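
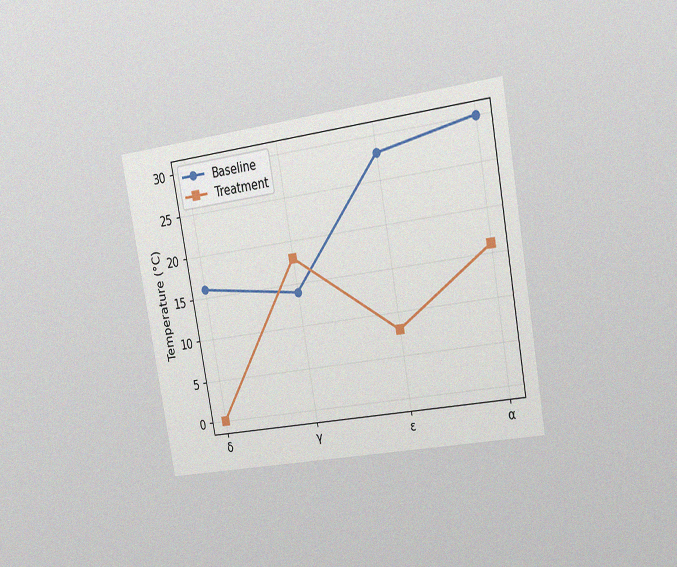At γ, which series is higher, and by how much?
The chart is tilted about 10° counter-clockwise and viewed slightly from the right, with some photo noise. At γ, Treatment sits above the other line by 4°C.

Treatment, by 4°C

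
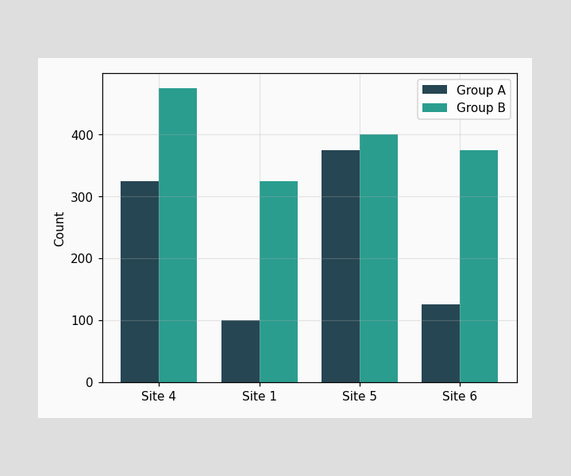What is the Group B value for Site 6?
375

The Group B bar at Site 6 reaches 375 on the y-axis.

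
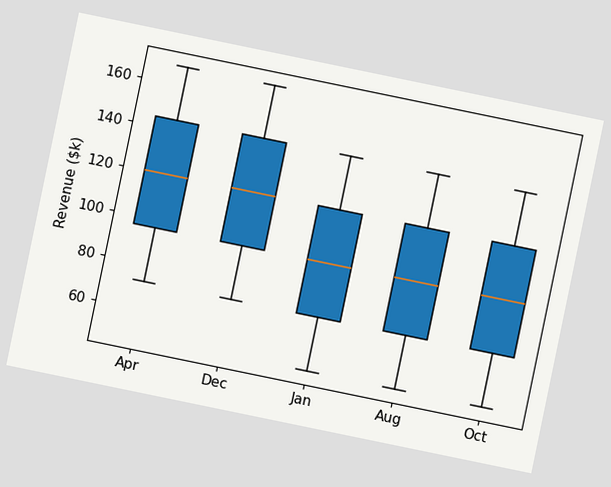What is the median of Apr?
The chart is tilted about 12° clockwise. The median line in the Apr box sits at $120k.

$120k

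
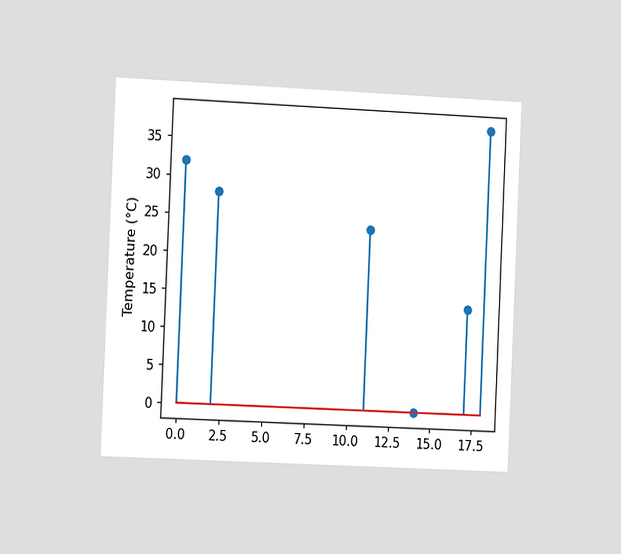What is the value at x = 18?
38°C

The chart is tilted about 3° clockwise and viewed slightly from the left. The stem at x=18 reaches 38°C.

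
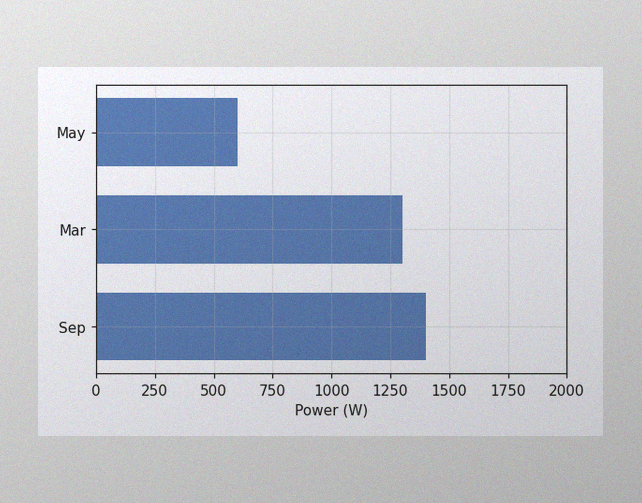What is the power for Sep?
The image has some photo noise and uneven lighting. Reading along the chart's x-axis, the Sep bar reaches 1400W.

1400W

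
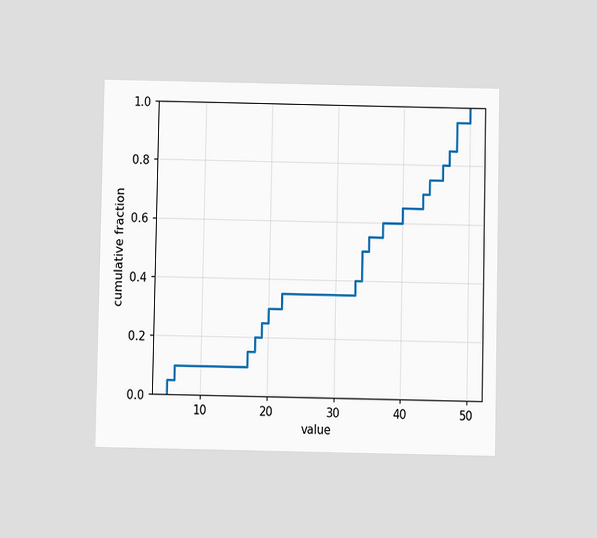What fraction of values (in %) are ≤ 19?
25%

The chart is viewed at a slight angle. At x=19 the ECDF step is at 25%.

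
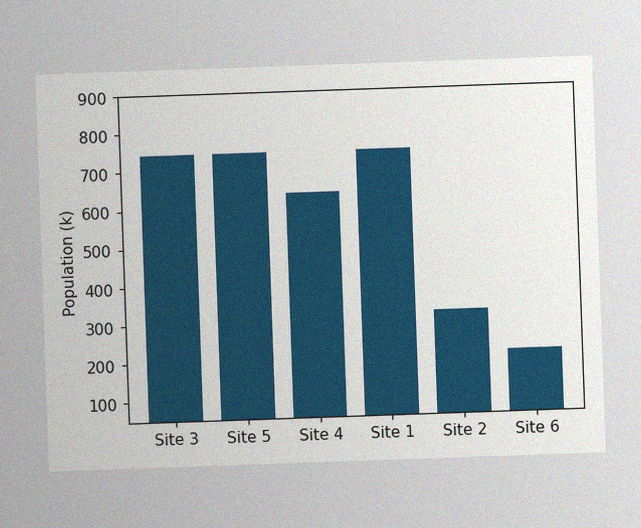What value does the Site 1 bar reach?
742k

The chart is tilted about 2° counter-clockwise, with some photo noise. Reading along the chart's y-axis, the Site 1 bar reaches 742k.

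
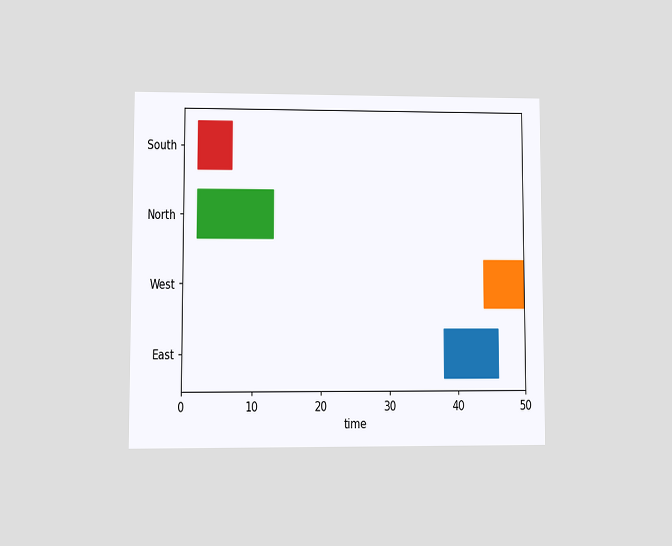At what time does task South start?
The chart is viewed at a slight angle. The South bar begins at t=2.

2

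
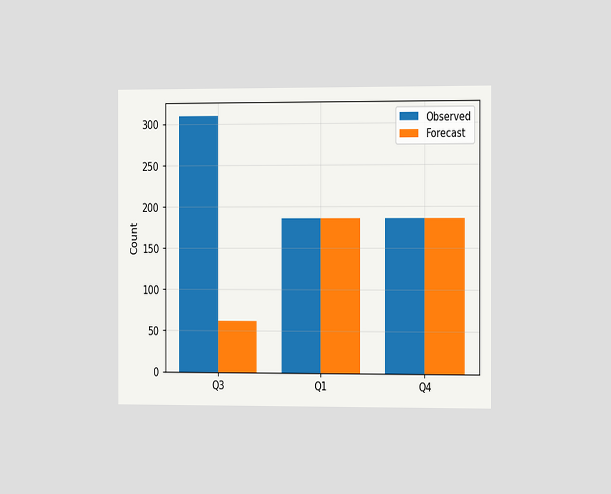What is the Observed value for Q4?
186

The chart is viewed at a slight angle. The Observed bar at Q4 reaches 186 on the y-axis.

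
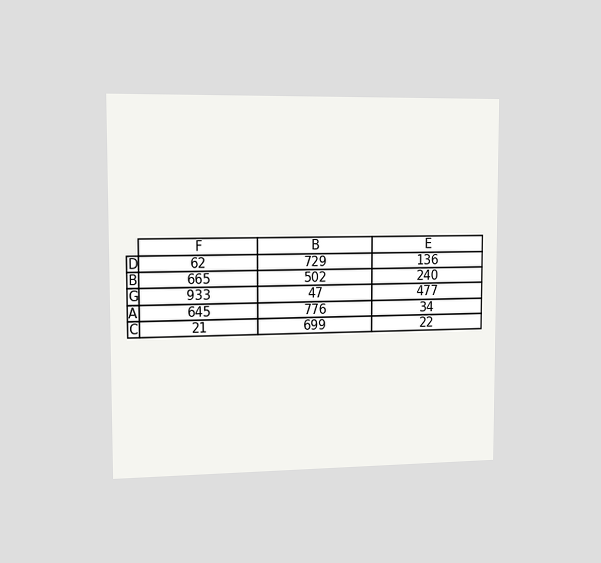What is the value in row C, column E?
The chart is viewed slightly from the left. The (C, E) cell reads 22.

22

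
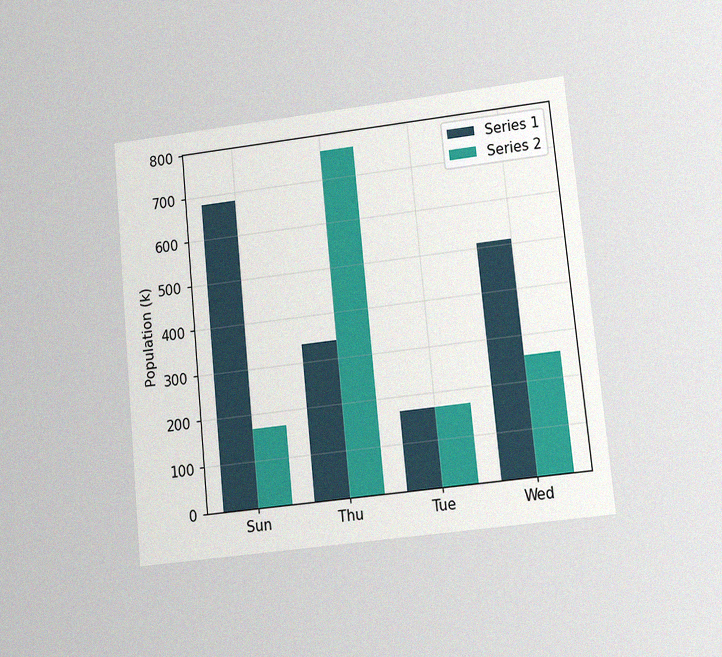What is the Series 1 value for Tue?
170k

The chart is tilted about 6° counter-clockwise and viewed at a slight angle, with some photo noise. The Series 1 bar at Tue reaches 170k on the y-axis.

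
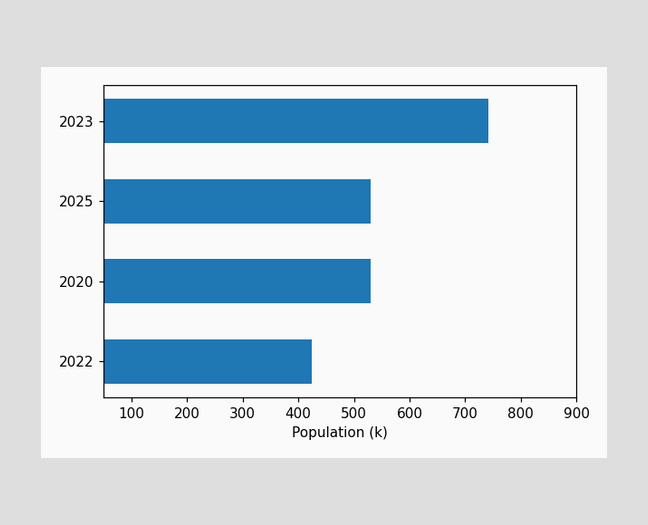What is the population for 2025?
Reading along the chart's x-axis, the 2025 bar reaches 530k.

530k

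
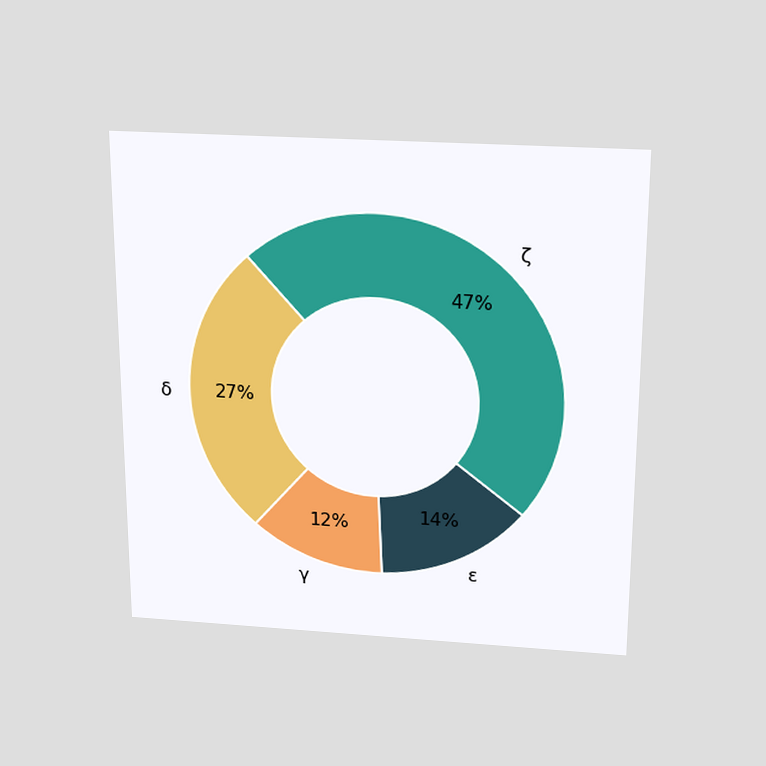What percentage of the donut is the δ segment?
27%

The chart is viewed slightly from above. The δ segment takes up 27% of the ring.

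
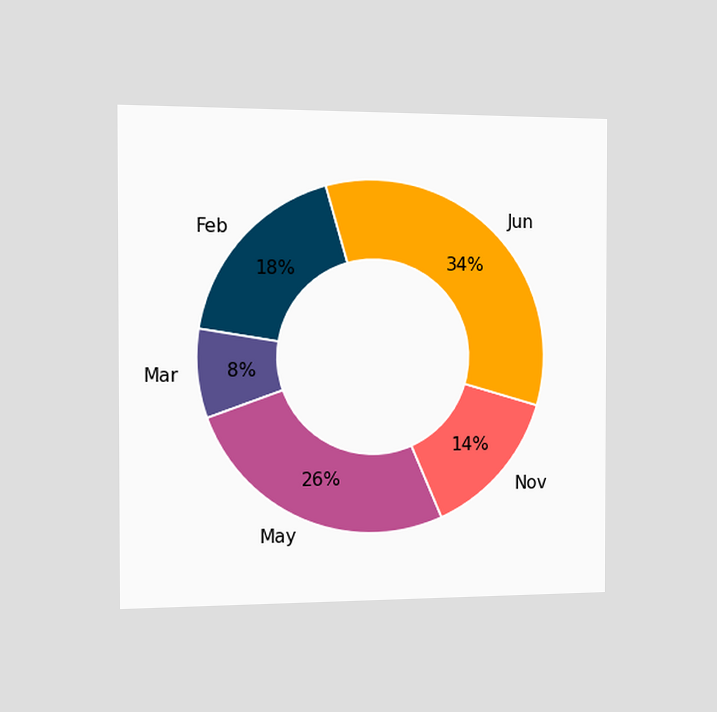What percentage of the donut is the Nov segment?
14%

The chart is viewed slightly from the left. The Nov segment takes up 14% of the ring.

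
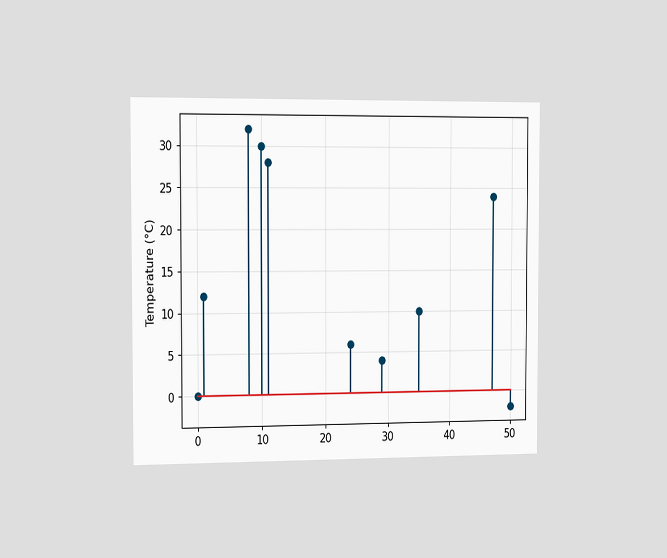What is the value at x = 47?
The chart is viewed slightly from the left. The stem at x=47 reaches 24°C.

24°C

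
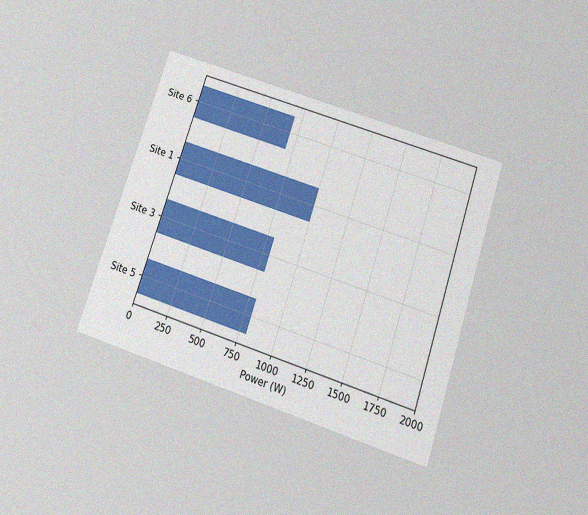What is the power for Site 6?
The chart is tilted about 18° clockwise and viewed slightly from below, with some photo noise. Reading along the chart's x-axis, the Site 6 bar reaches 700W.

700W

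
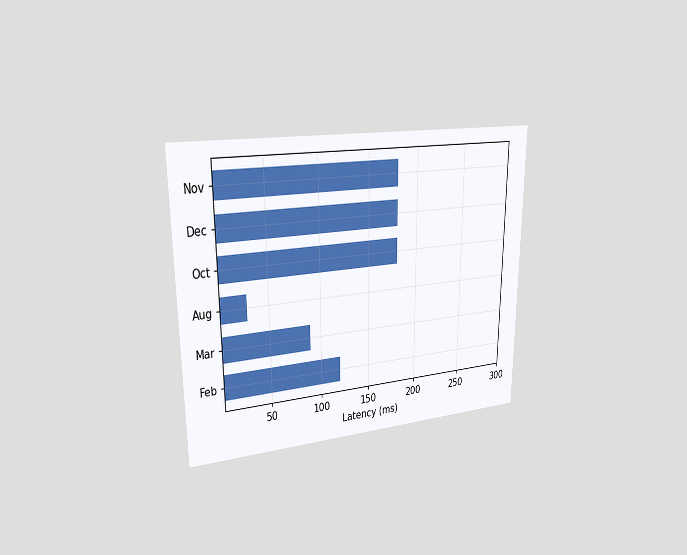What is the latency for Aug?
30ms

The chart is viewed slightly from the left. Reading along the chart's x-axis, the Aug bar reaches 30ms.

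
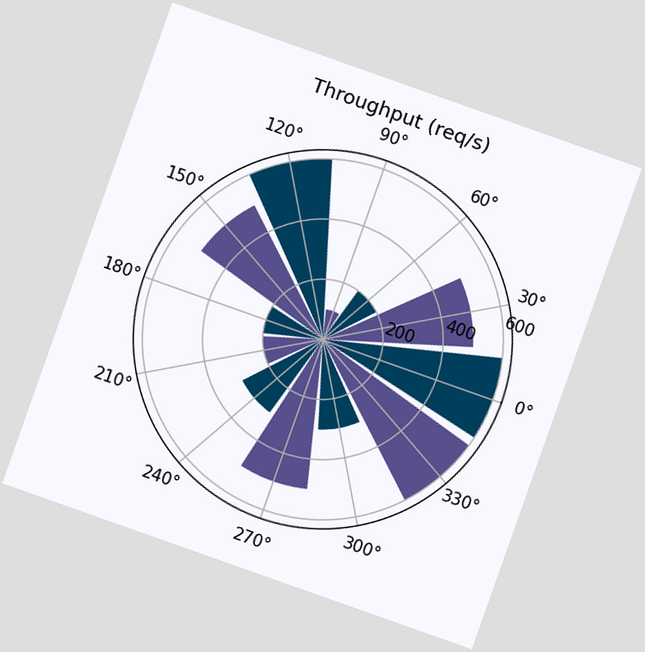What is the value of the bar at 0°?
The chart is tilted about 19° clockwise. The bar at 0° reaches 600req/s on the radial axis.

600req/s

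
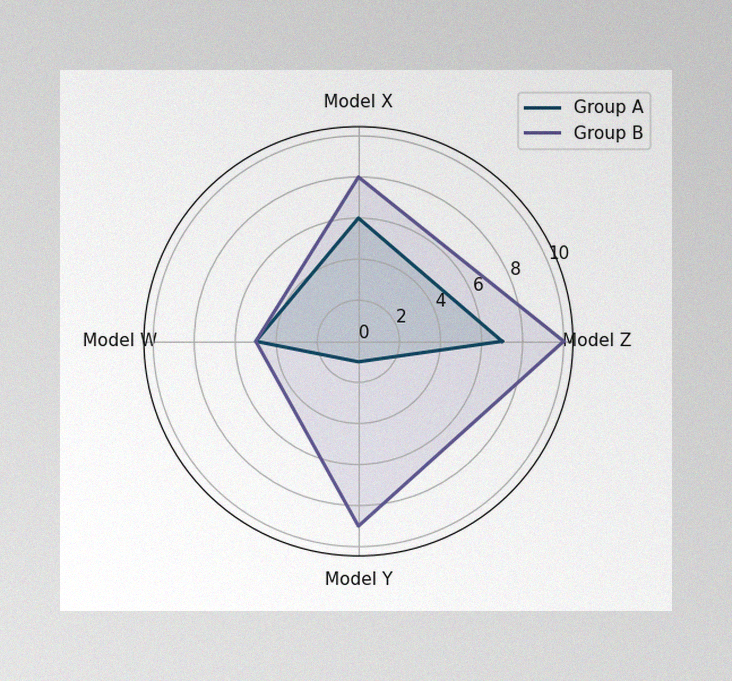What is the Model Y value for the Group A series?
The image has some photo noise and uneven lighting. On the Model Y axis, Group A reaches 1.

1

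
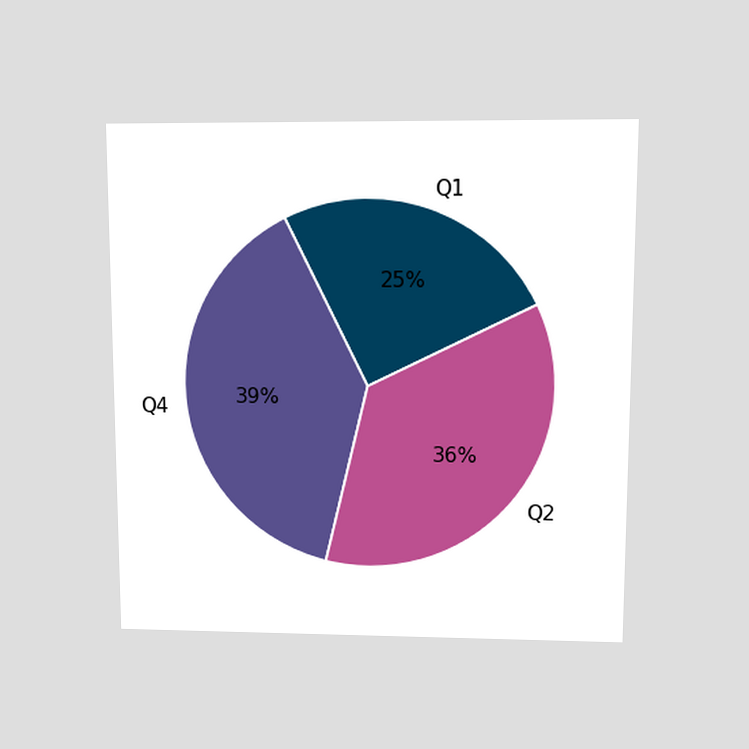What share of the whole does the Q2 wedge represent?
The chart is viewed at a slight angle. The Q2 slice takes up 36% of the pie.

36%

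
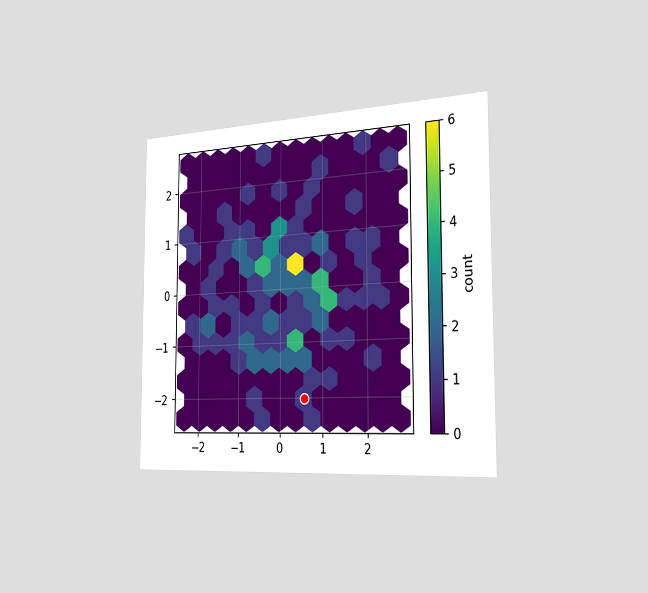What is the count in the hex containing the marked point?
1

The chart is viewed slightly from the right. The marked hex reads 1 on the colorbar.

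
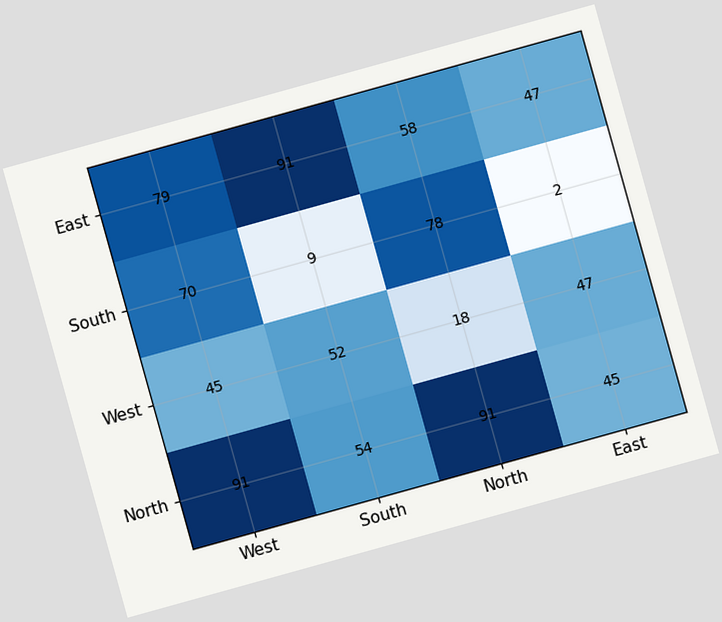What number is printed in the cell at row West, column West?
45

The chart is tilted about 16° counter-clockwise. The (West, West) cell reads 45.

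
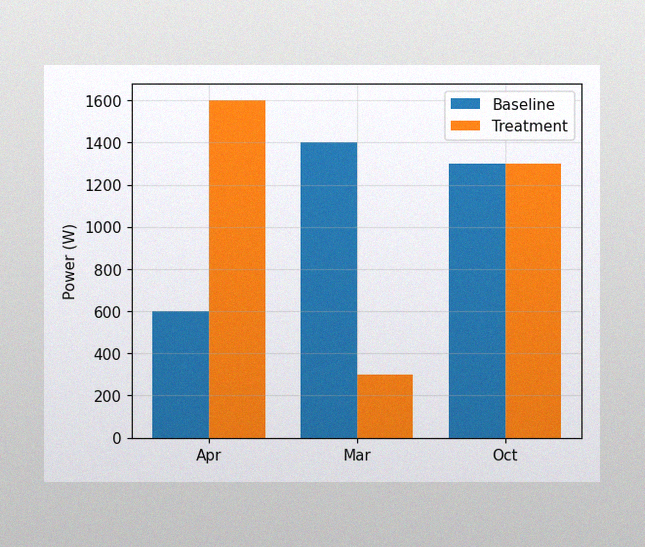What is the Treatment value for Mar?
300W

The image has some photo noise and uneven lighting. The Treatment bar at Mar reaches 300W on the y-axis.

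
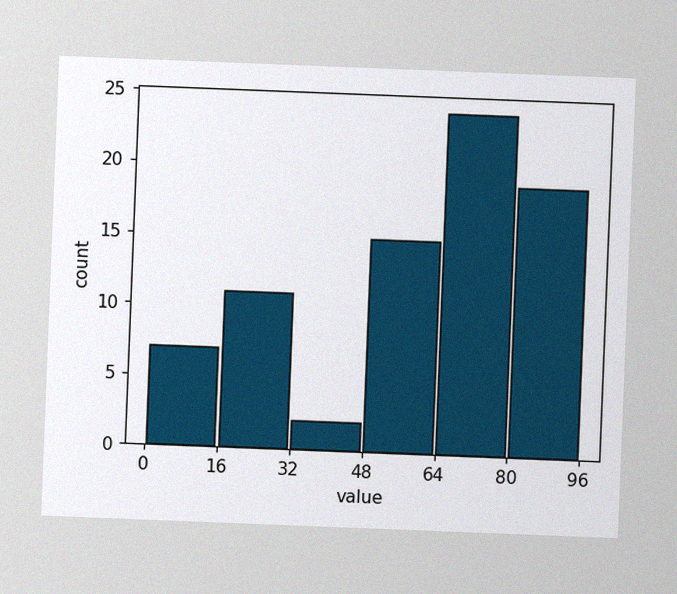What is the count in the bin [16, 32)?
11

The chart is tilted about 2° clockwise, with some photo noise. The [16, 32) bin has height 11.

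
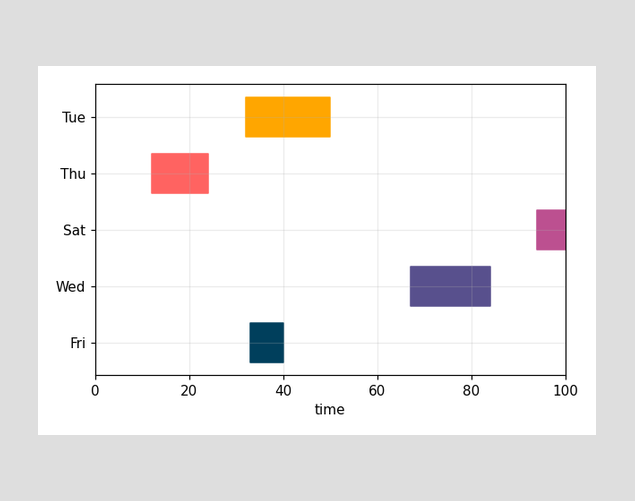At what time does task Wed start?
The Wed bar begins at t=67.

67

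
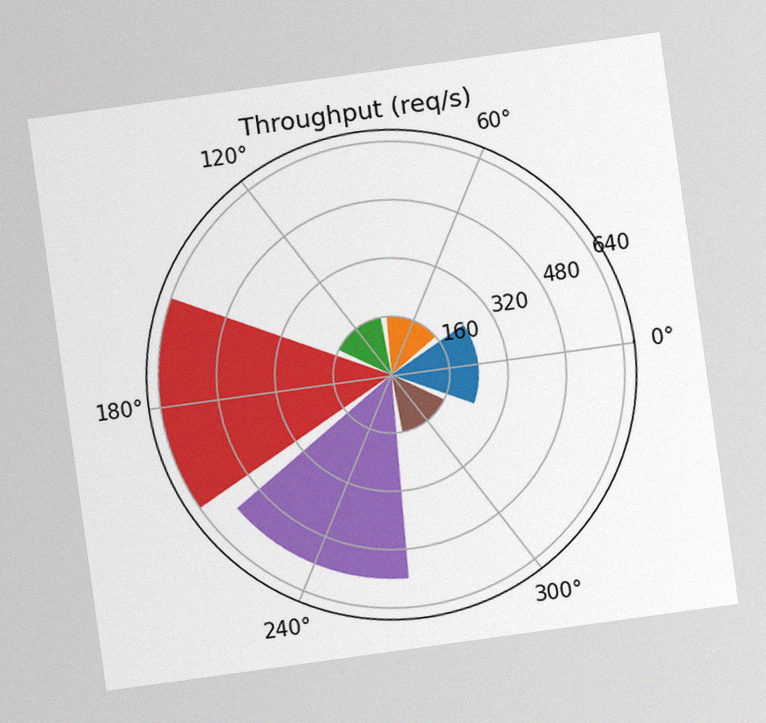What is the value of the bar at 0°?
The chart is tilted about 8° counter-clockwise, with some photo noise. The bar at 0° reaches 240req/s on the radial axis.

240req/s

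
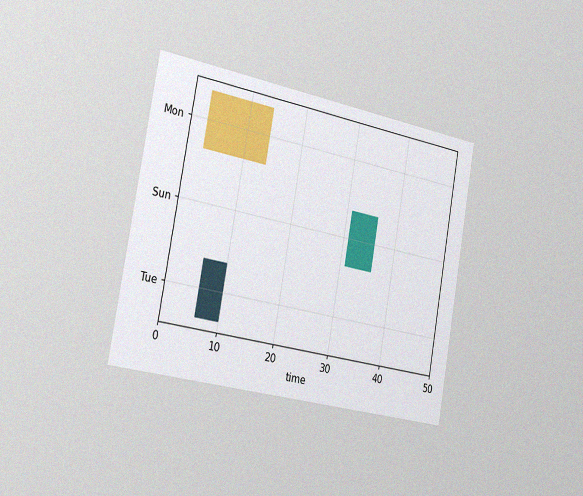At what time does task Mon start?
3

The chart is tilted about 10° clockwise and viewed slightly from the left, with some photo noise. The Mon bar begins at t=3.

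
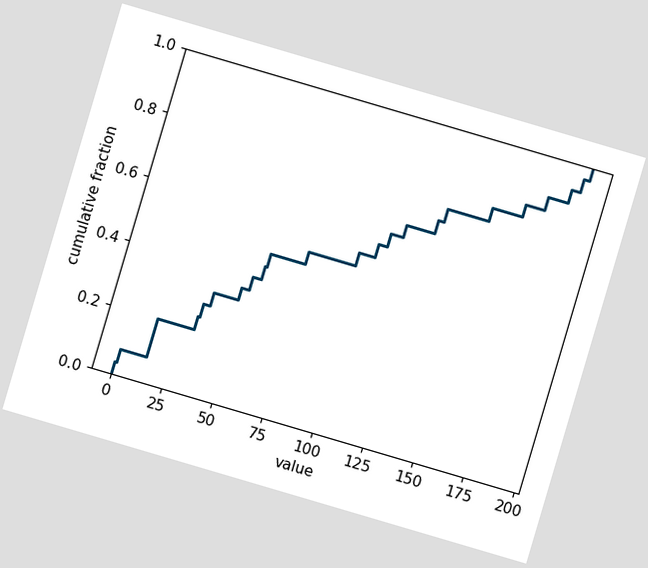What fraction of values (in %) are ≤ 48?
The chart is tilted about 16° clockwise. At x=48 the ECDF step is at 36%.

36%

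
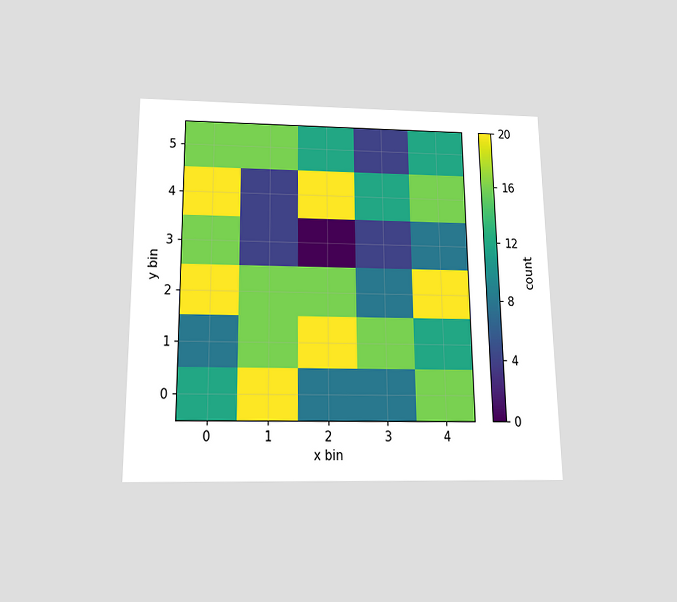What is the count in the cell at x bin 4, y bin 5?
The chart is viewed slightly from below. Matching the cell (4, 5) against the colorbar gives 12.

12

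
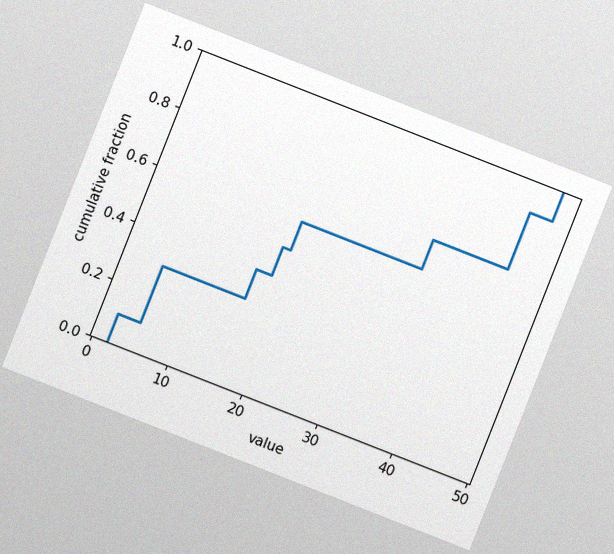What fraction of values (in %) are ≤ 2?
The chart is tilted about 21° clockwise, with some photo noise. At x=2 the ECDF step is at 10%.

10%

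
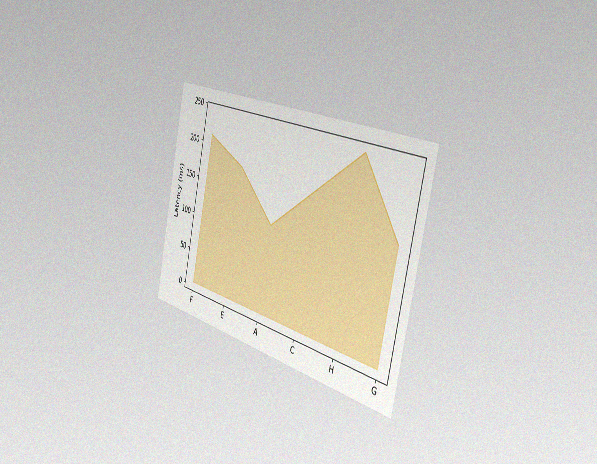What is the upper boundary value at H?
The chart is tilted about 13° clockwise and viewed slightly from the right, with some photo noise. At H the upper boundary is at 240ms.

240ms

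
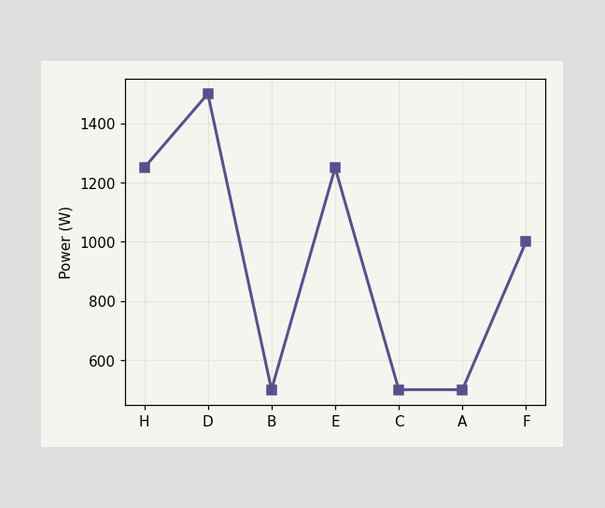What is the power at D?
At D, the line is at 1500W.

1500W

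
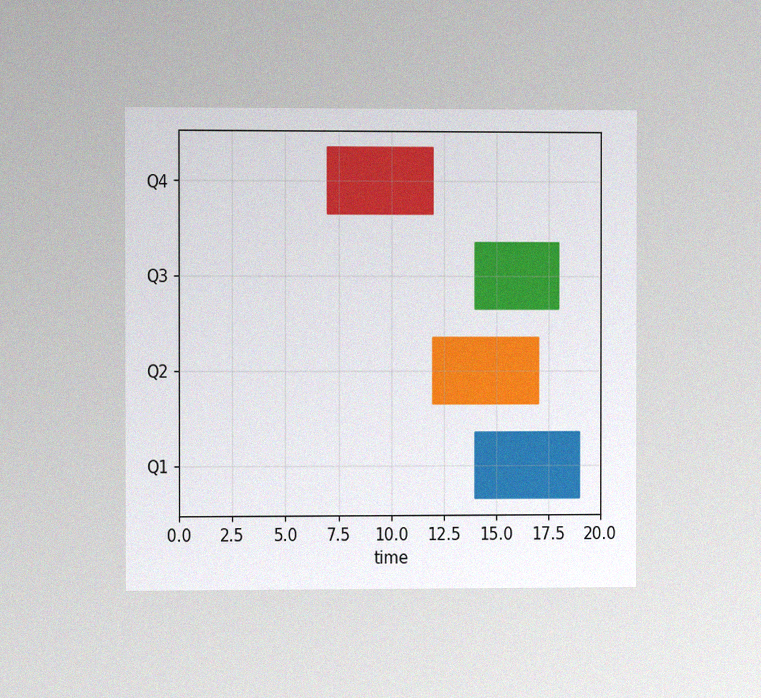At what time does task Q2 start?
The chart is viewed slightly from the left, with some photo noise. The Q2 bar begins at t=12.

12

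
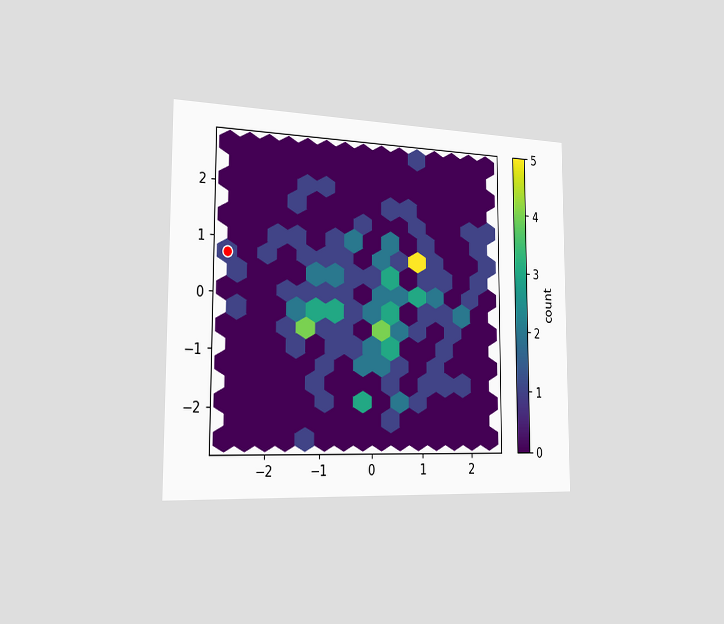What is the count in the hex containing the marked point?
The chart is viewed slightly from the left. The marked hex reads 1 on the colorbar.

1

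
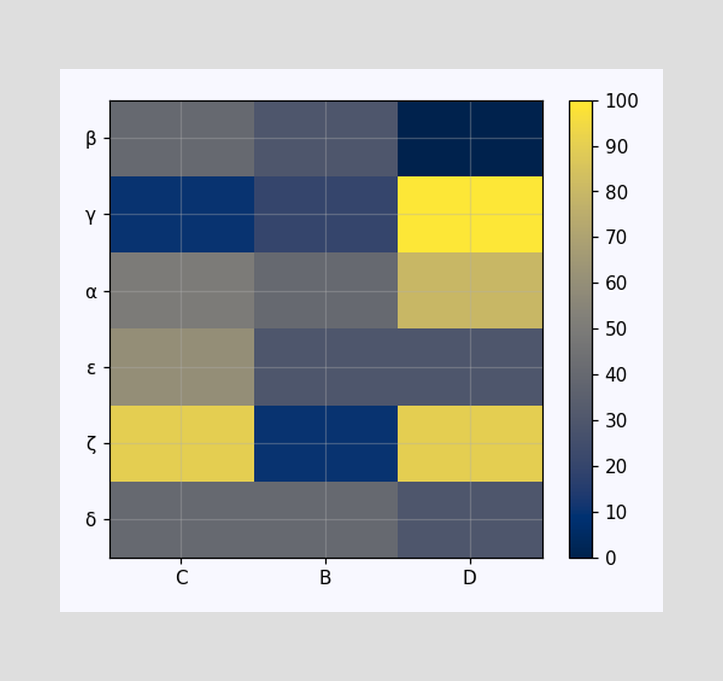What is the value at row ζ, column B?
10

Matching cell (ζ, B) against the colorbar gives 10.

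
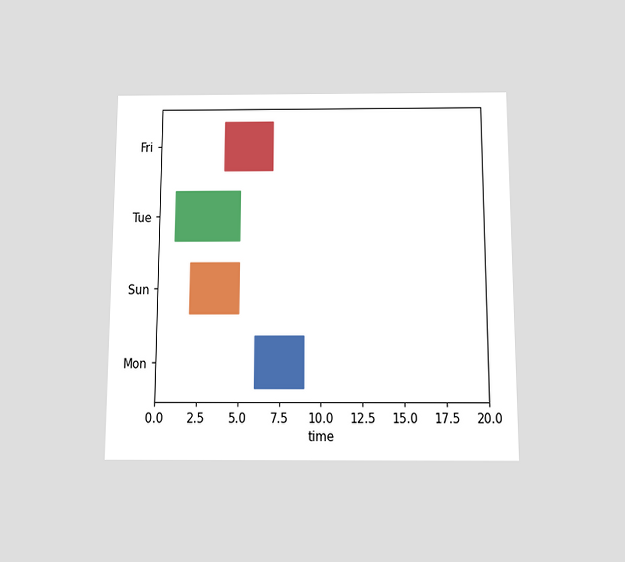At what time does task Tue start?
The chart is viewed slightly from below. The Tue bar begins at t=1.

1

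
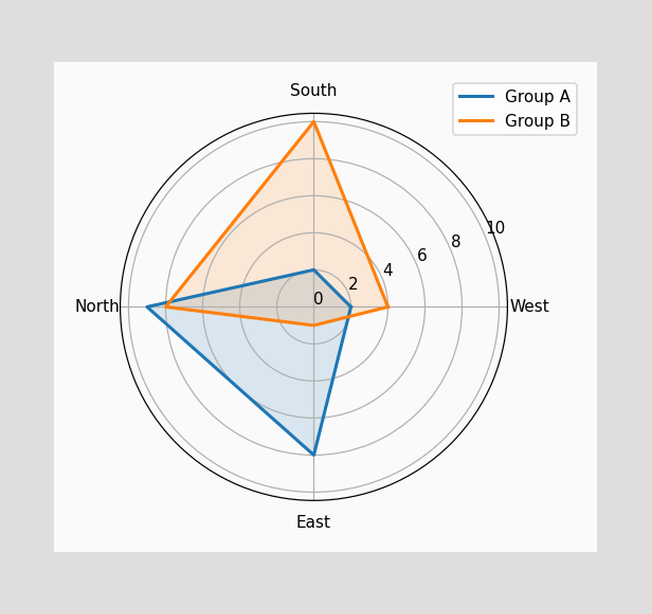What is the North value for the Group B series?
8

On the North axis, Group B reaches 8.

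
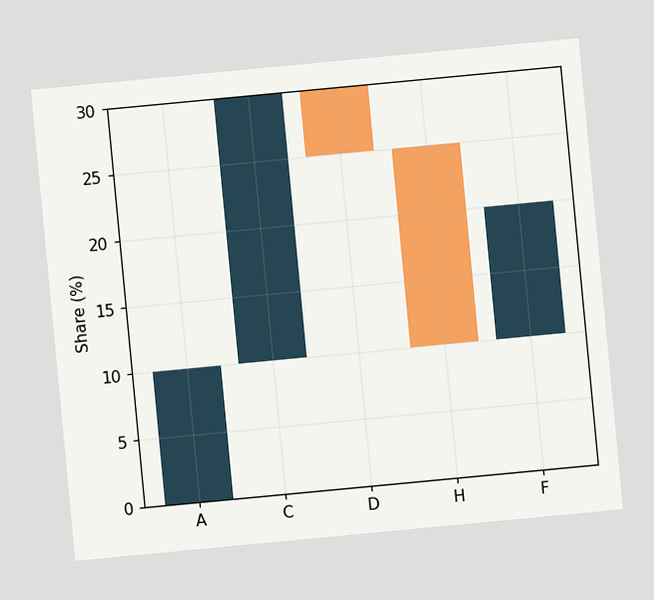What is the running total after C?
The chart is tilted about 5° counter-clockwise. After C the running total reaches 30%.

30%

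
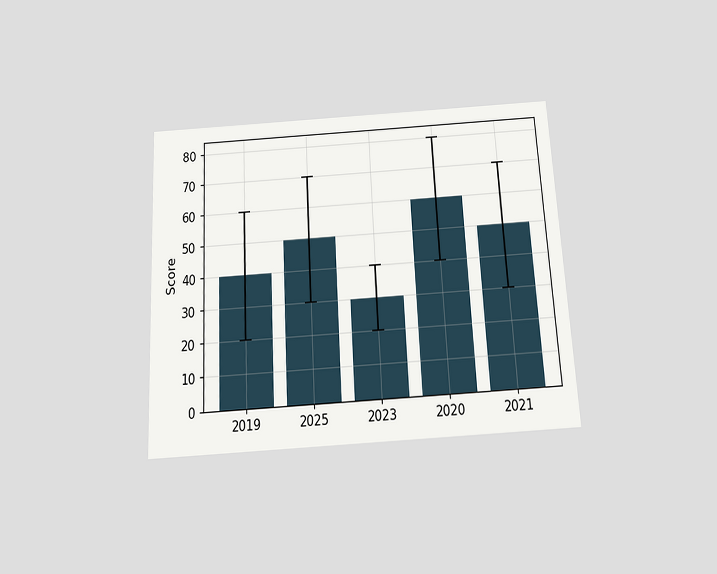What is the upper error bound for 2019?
60

The chart is tilted about 3° counter-clockwise and viewed slightly from below. The 2019 bar's upper whisker reaches 60.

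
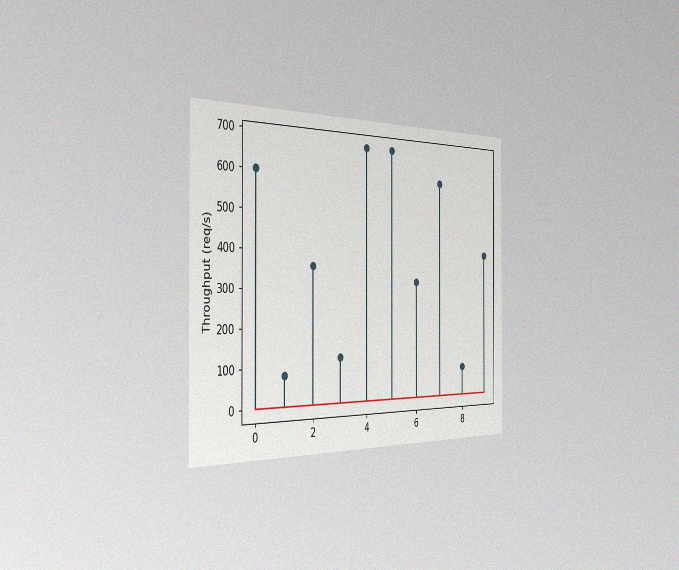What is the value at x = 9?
400req/s

The chart is viewed slightly from the left, with some photo noise. The stem at x=9 reaches 400req/s.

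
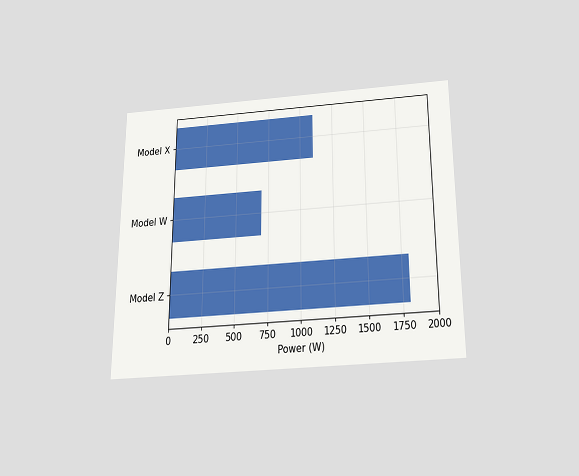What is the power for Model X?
The chart is viewed slightly from below. Reading along the chart's x-axis, the Model X bar reaches 1100W.

1100W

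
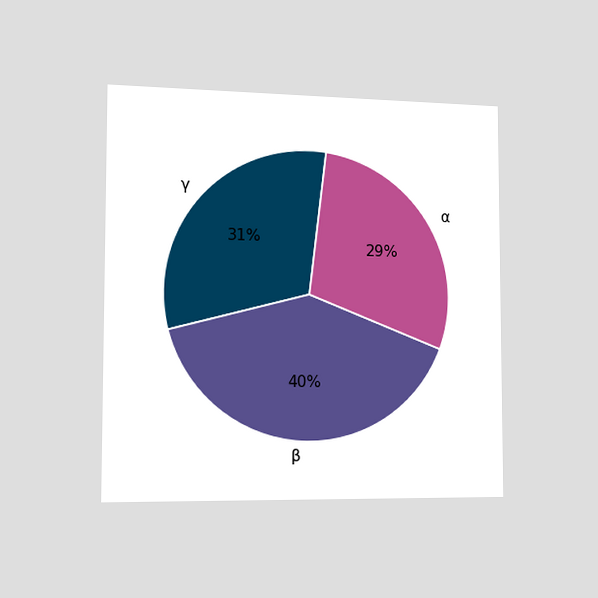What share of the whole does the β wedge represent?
The chart is viewed slightly from the left. The β slice takes up 40% of the pie.

40%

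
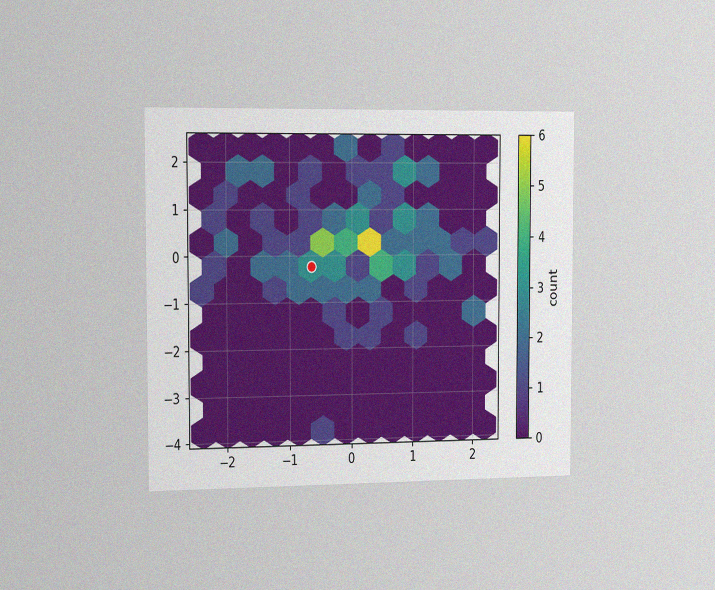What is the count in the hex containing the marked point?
3

The chart is viewed slightly from the left, with some photo noise. The marked hex reads 3 on the colorbar.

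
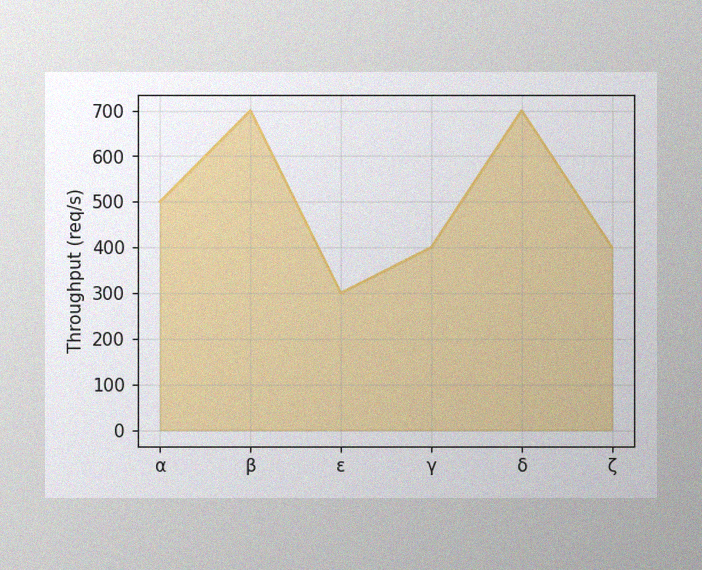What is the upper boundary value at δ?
700req/s

The image has some photo noise and uneven lighting. At δ the upper boundary is at 700req/s.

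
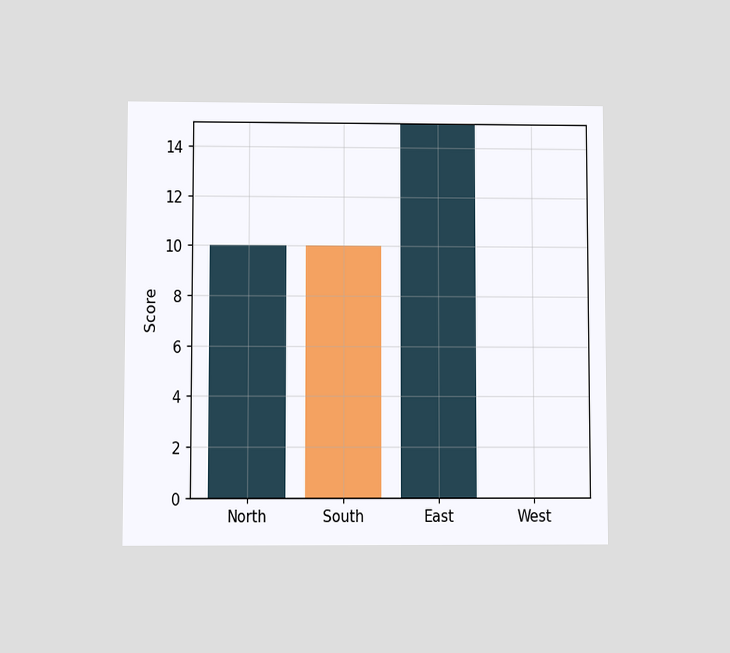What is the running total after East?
The chart is viewed at a slight angle. After East the running total reaches 15.

15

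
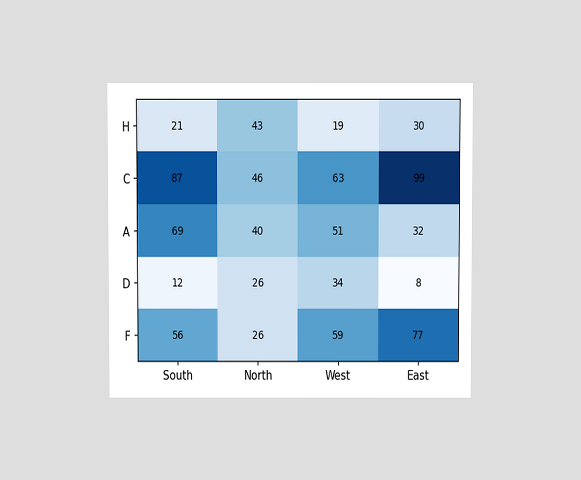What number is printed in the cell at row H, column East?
The chart is viewed slightly from above. The (H, East) cell reads 30.

30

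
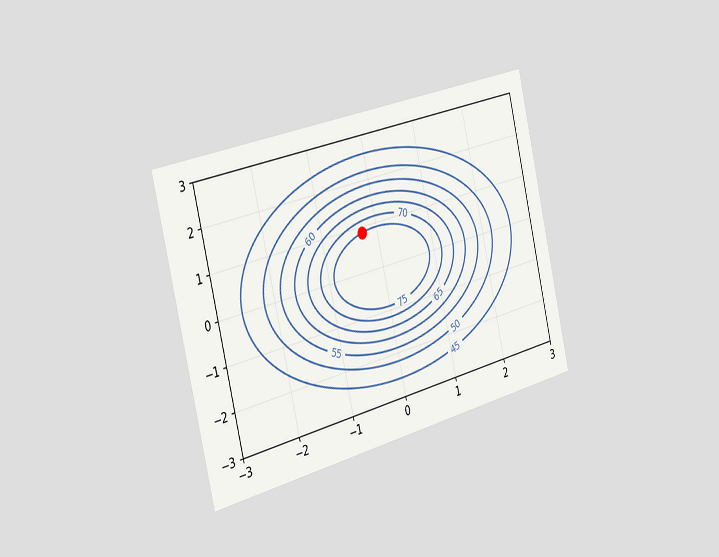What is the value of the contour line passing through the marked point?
75

The chart is tilted about 14° counter-clockwise and viewed slightly from the left. The marked point sits on the contour labelled 75.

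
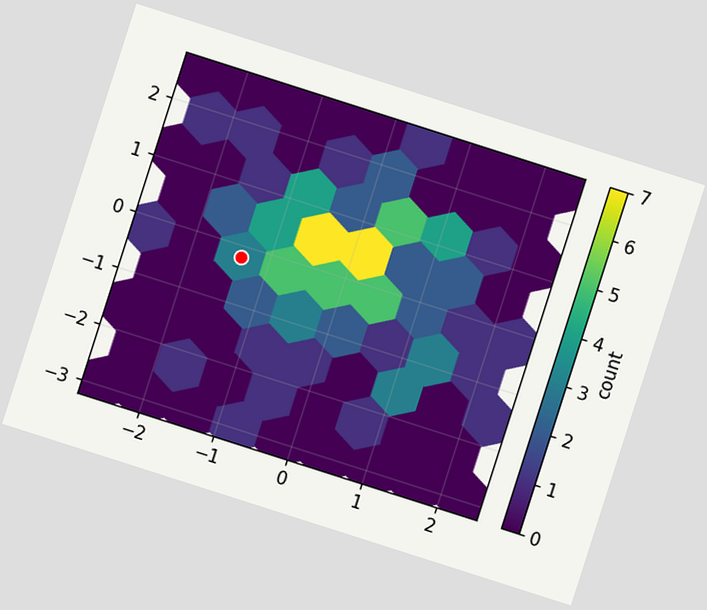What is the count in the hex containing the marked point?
The chart is tilted about 18° clockwise. The marked hex reads 3 on the colorbar.

3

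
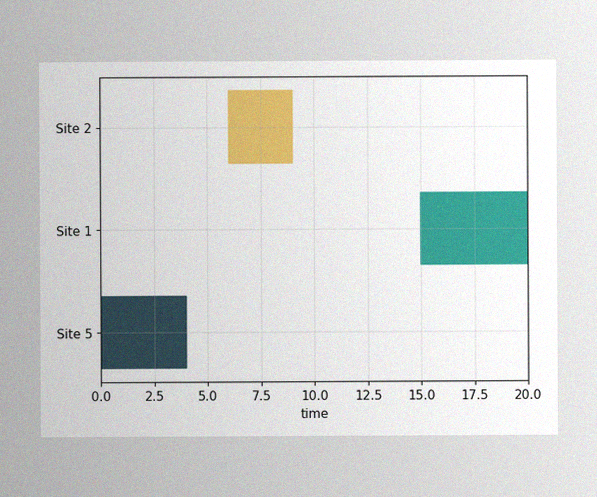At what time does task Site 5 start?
0

The image has some photo noise and uneven lighting. The Site 5 bar begins at t=0.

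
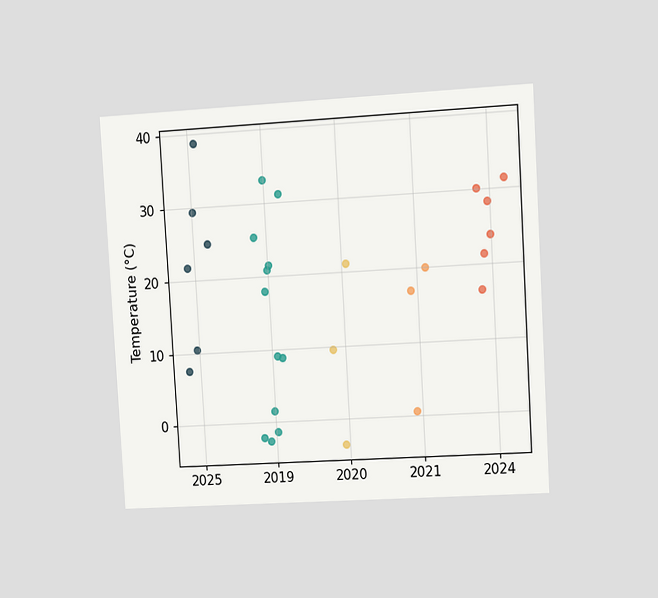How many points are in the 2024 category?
The chart is tilted about 3° counter-clockwise and viewed at a slight angle. Counting the markers in the 2024 column gives 6.

6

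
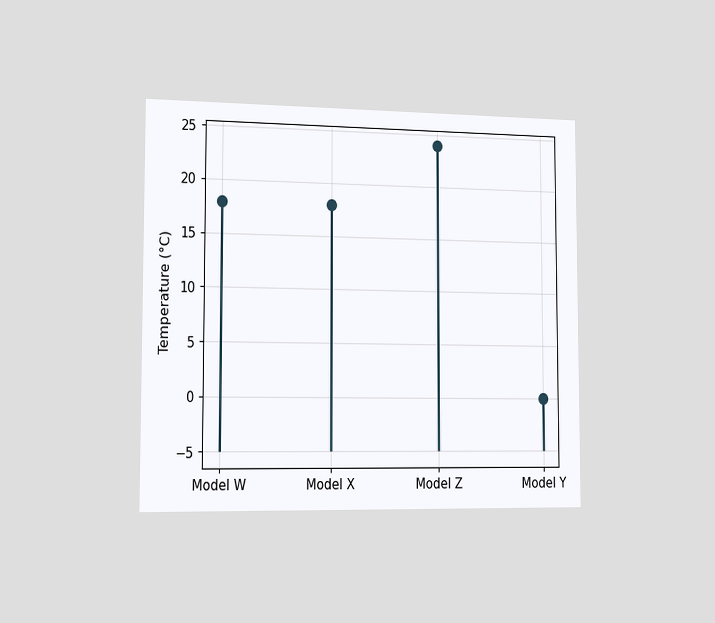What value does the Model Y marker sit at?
0°C

The chart is viewed slightly from the left. The Model Y marker sits at 0°C.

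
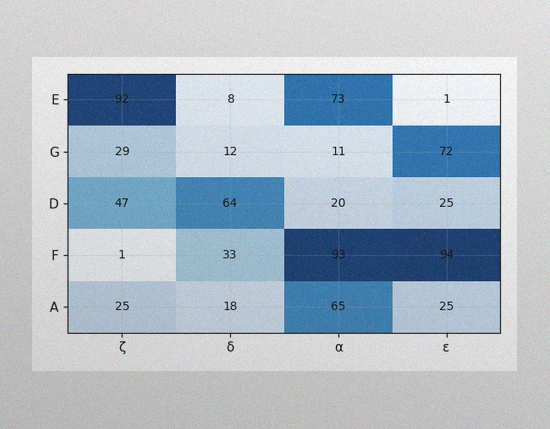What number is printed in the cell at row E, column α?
The image has some photo noise and uneven lighting. The (E, α) cell reads 73.

73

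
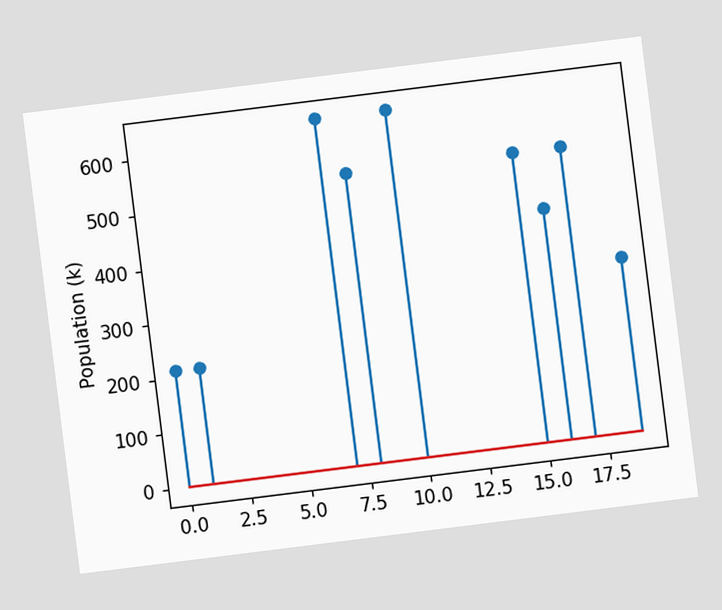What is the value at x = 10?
The chart is tilted about 7° counter-clockwise. The stem at x=10 reaches 636k.

636k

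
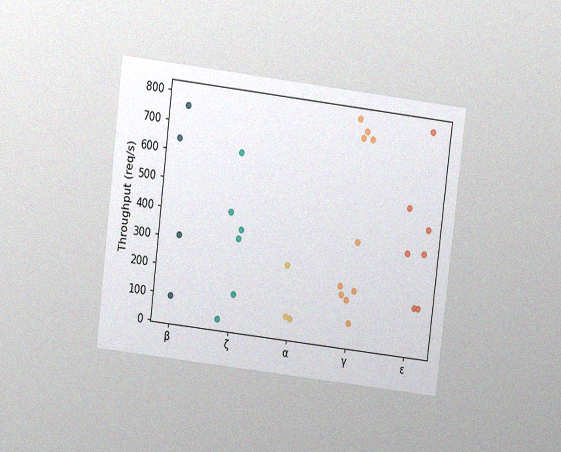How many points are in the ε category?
The chart is tilted about 7° clockwise and viewed at a slight angle, with some photo noise. Counting the markers in the ε column gives 7.

7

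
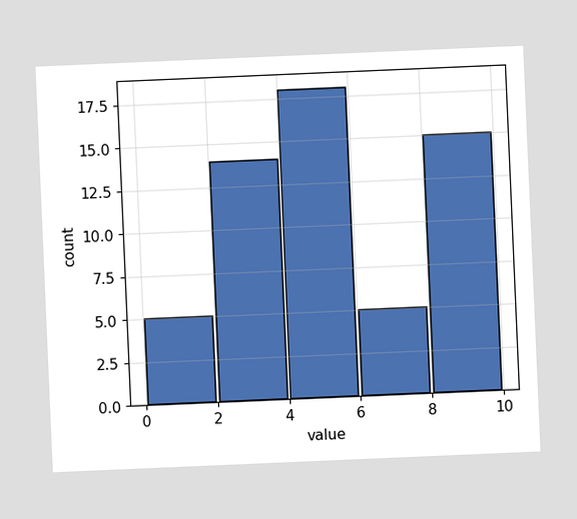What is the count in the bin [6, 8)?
The chart is tilted about 2° counter-clockwise. The [6, 8) bin has height 5.

5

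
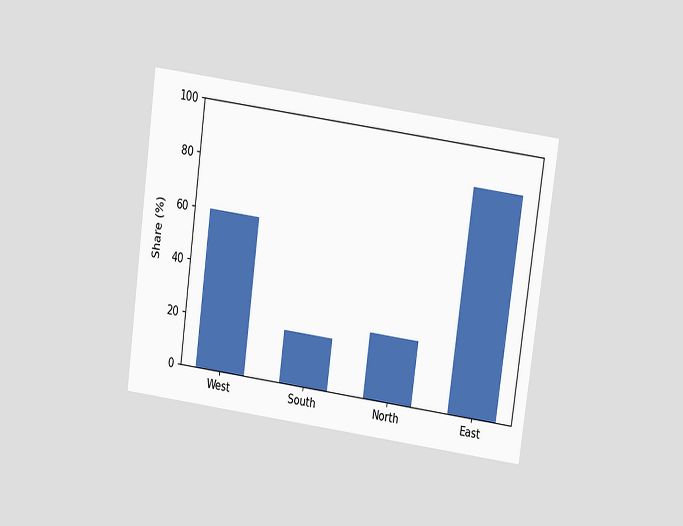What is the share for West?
60%

The chart is tilted about 8° clockwise and viewed slightly from above. Reading along the chart's y-axis, the West bar reaches 60%.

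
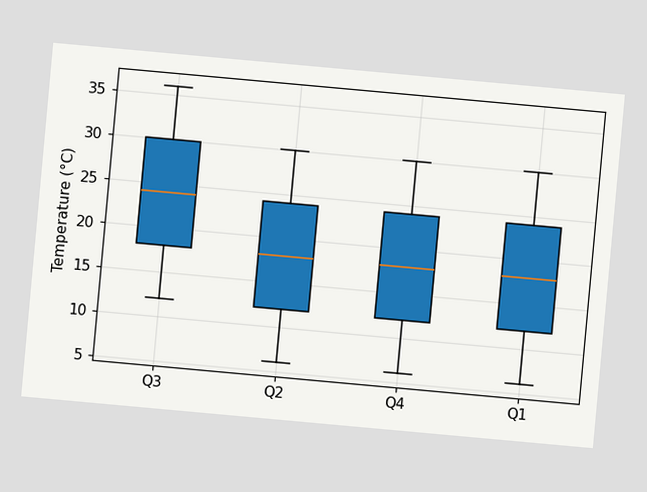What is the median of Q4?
18°C

The chart is tilted about 5° clockwise. The median line in the Q4 box sits at 18°C.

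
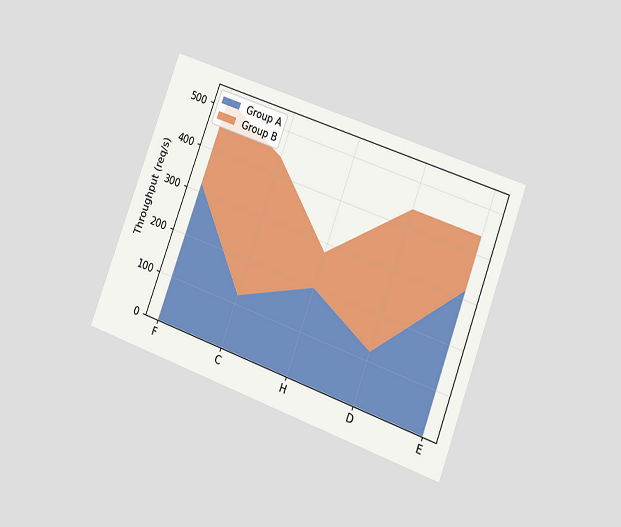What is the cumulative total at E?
440req/s

The chart is tilted about 20° clockwise and viewed at a slight angle. The stacked total at E reaches 440req/s.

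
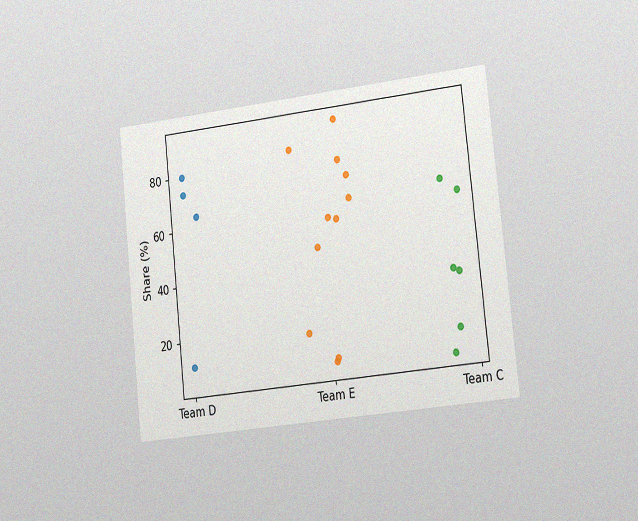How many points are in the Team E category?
The chart is tilted about 6° counter-clockwise and viewed slightly from the right, with some photo noise. Counting the markers in the Team E column gives 11.

11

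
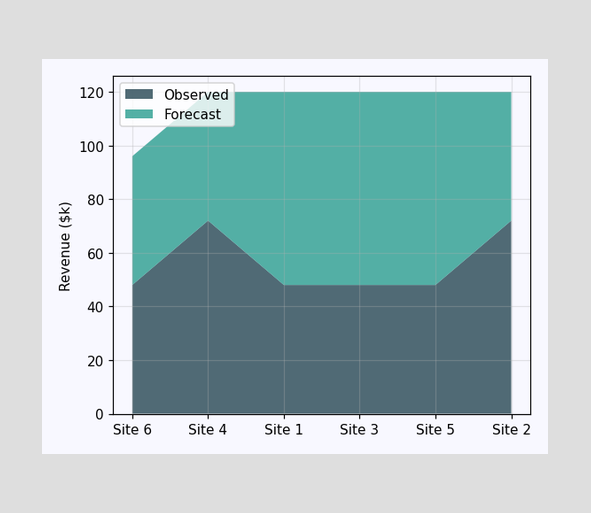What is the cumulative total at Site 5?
$120k

The stacked total at Site 5 reaches $120k.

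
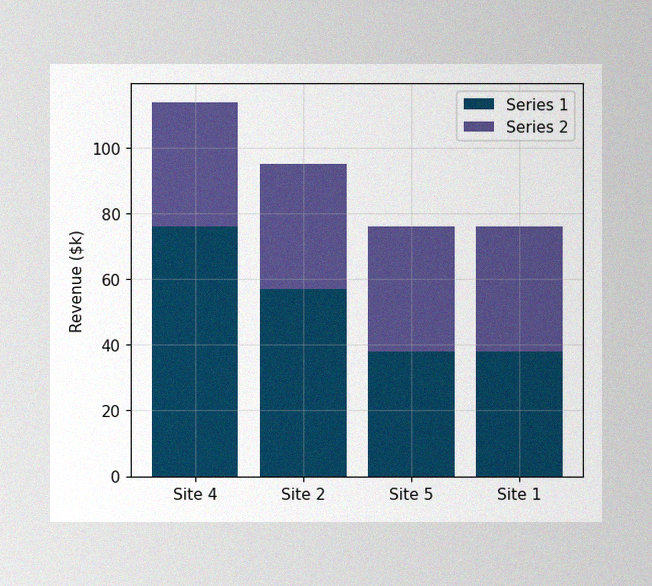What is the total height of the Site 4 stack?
The image has some photo noise and uneven lighting. The Site 4 stack's top reaches $114k on the y-axis.

$114k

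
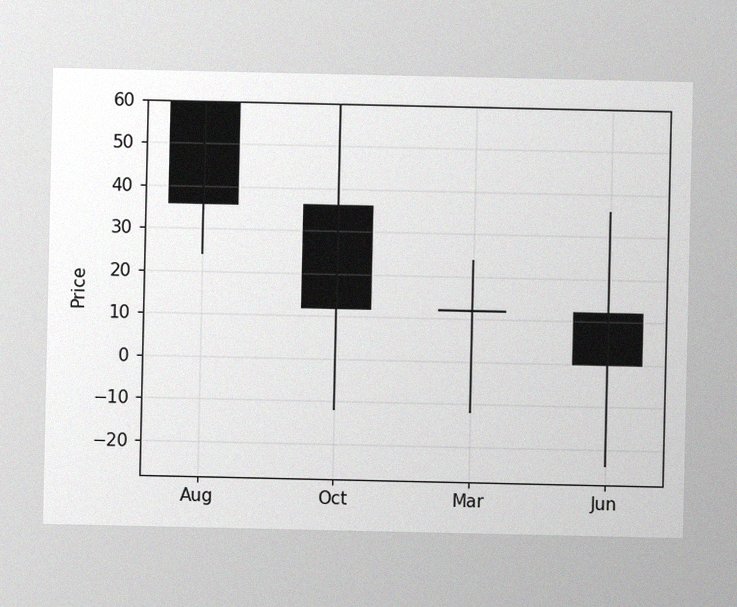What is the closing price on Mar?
12

The image has some photo noise and uneven lighting. The Mar candle closes at 12.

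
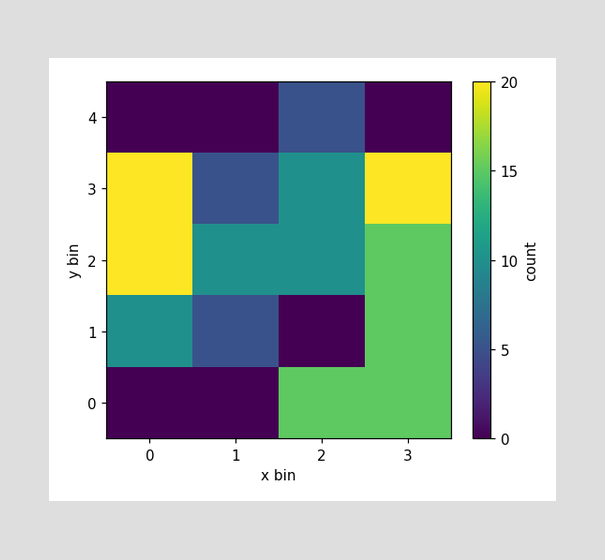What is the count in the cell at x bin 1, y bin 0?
0

Matching the cell (1, 0) against the colorbar gives 0.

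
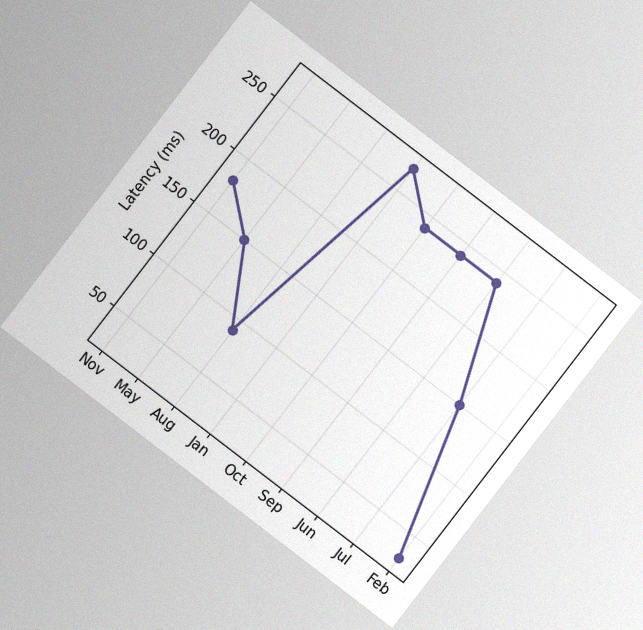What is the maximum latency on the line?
270ms

The chart is tilted about 38° clockwise, with some photo noise. The highest point is at Jan, and reading across to the y-axis gives 270ms.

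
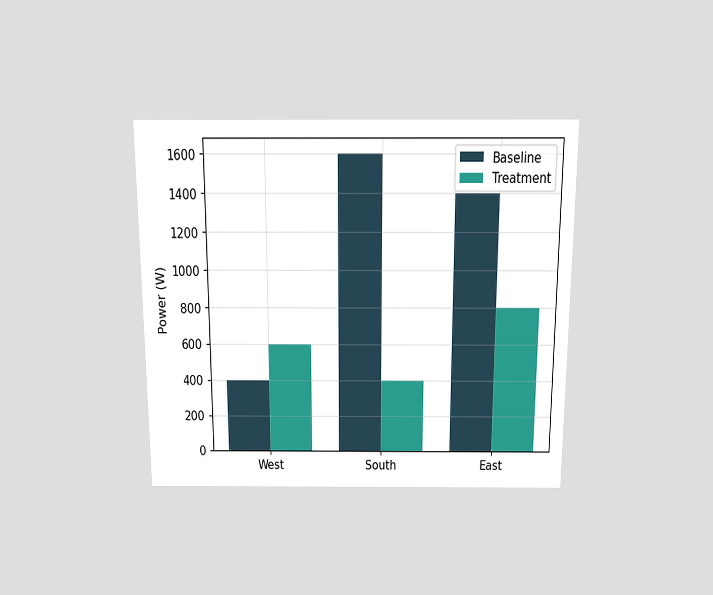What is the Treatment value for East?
800W

The chart is viewed slightly from above. The Treatment bar at East reaches 800W on the y-axis.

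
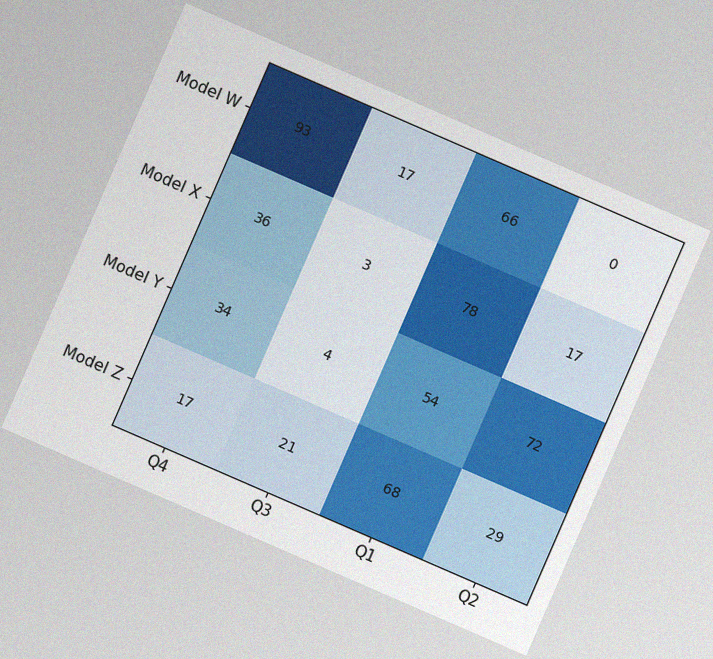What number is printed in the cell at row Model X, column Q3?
The chart is tilted about 23° clockwise, with some photo noise. The (Model X, Q3) cell reads 3.

3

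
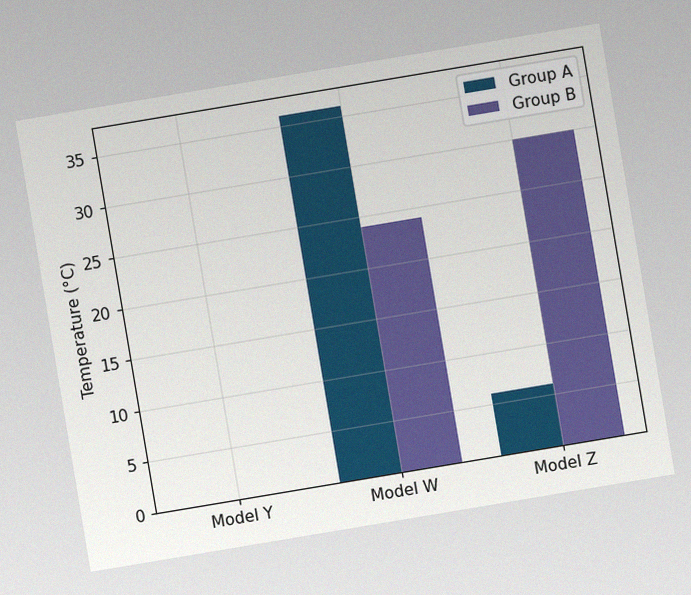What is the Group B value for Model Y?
The chart is tilted about 10° counter-clockwise, with some photo noise. The Group B bar at Model Y reaches 0°C on the y-axis.

0°C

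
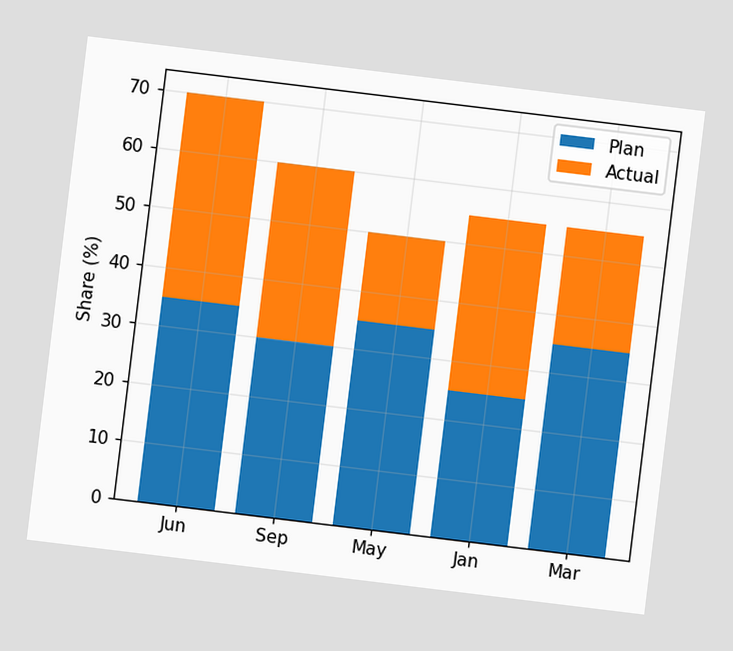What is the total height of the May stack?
50%

The chart is tilted about 7° clockwise. The May stack's top reaches 50% on the y-axis.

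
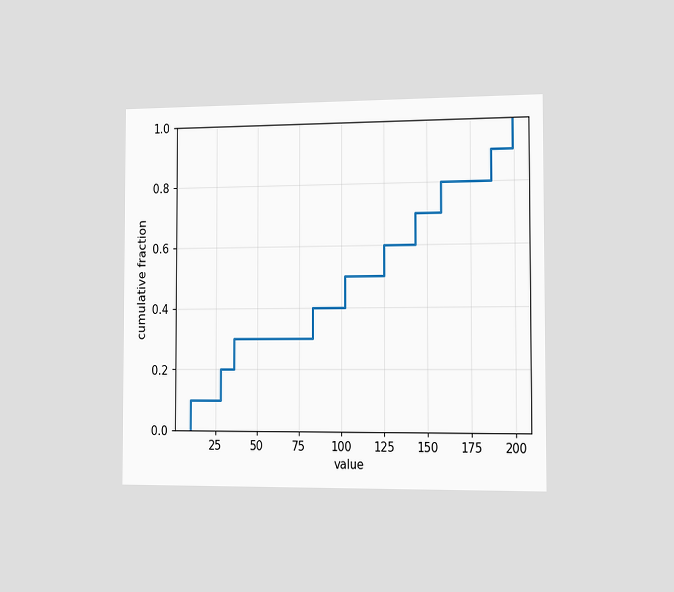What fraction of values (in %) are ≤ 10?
10%

The chart is viewed slightly from the right. At x=10 the ECDF step is at 10%.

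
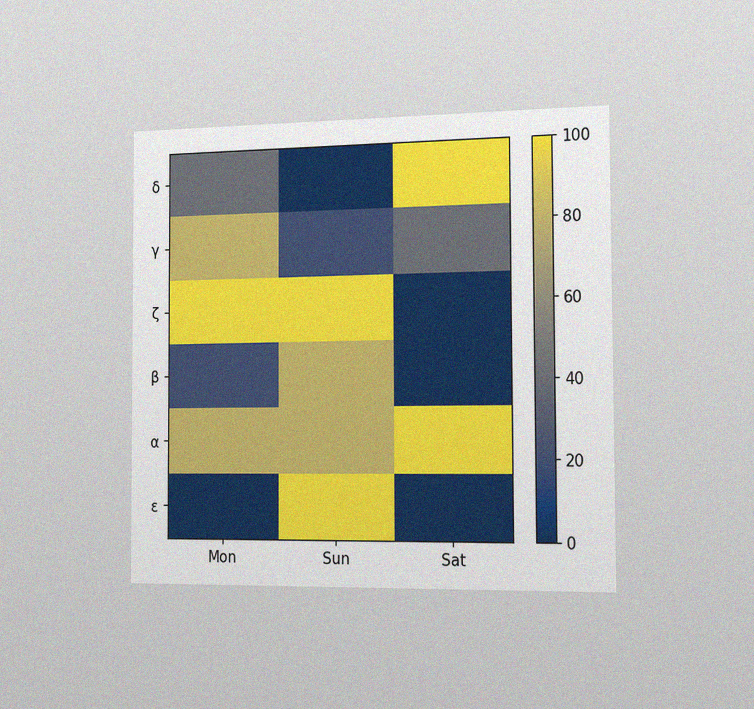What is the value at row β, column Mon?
20

The chart is viewed slightly from the right, with some photo noise. Matching cell (β, Mon) against the colorbar gives 20.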